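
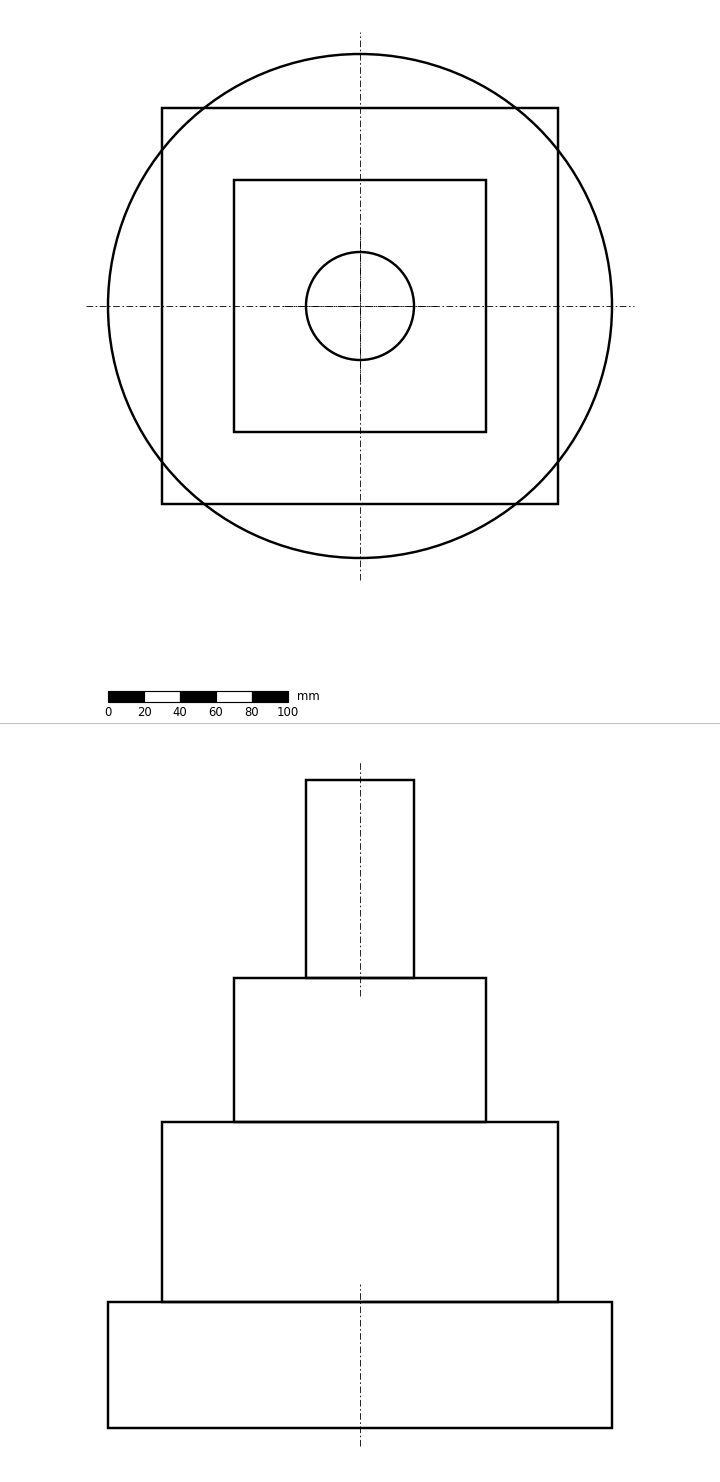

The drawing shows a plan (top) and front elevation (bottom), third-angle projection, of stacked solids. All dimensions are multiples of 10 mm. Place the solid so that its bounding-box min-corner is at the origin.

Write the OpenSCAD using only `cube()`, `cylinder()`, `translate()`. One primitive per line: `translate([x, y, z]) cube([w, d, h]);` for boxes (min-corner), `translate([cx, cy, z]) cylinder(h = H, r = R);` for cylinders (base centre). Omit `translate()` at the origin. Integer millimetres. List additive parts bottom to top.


translate([140, 140, 0]) cylinder(h = 70, r = 140);
translate([30, 30, 70]) cube([220, 220, 100]);
translate([70, 70, 170]) cube([140, 140, 80]);
translate([140, 140, 250]) cylinder(h = 110, r = 30);


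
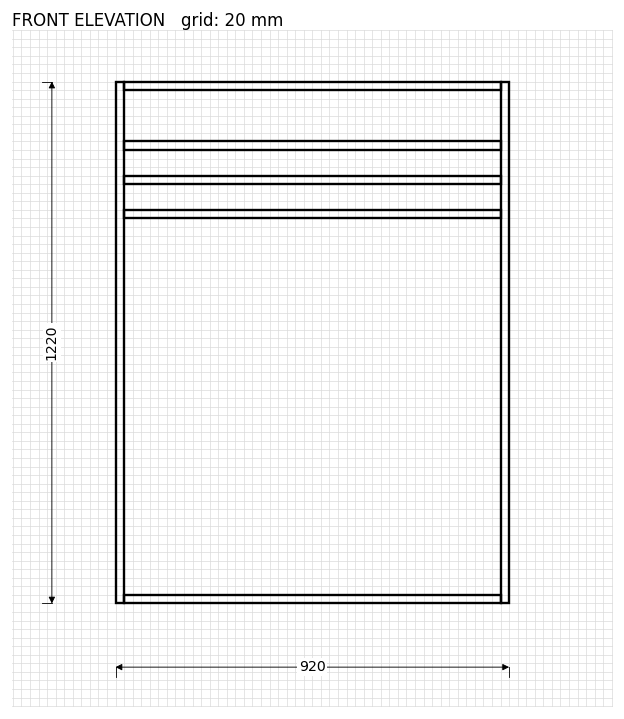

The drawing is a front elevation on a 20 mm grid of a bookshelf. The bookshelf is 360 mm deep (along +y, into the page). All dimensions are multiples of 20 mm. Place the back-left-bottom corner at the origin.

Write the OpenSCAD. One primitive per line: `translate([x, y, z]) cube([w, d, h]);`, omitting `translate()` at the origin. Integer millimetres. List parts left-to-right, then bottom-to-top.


cube([20, 360, 1220]);
translate([20, 0, 0]) cube([880, 360, 20]);
translate([20, 0, 900]) cube([880, 360, 20]);
translate([20, 0, 980]) cube([880, 360, 20]);
translate([20, 0, 1060]) cube([880, 360, 20]);
translate([20, 0, 1200]) cube([880, 360, 20]);
translate([900, 0, 0]) cube([20, 360, 1220]);


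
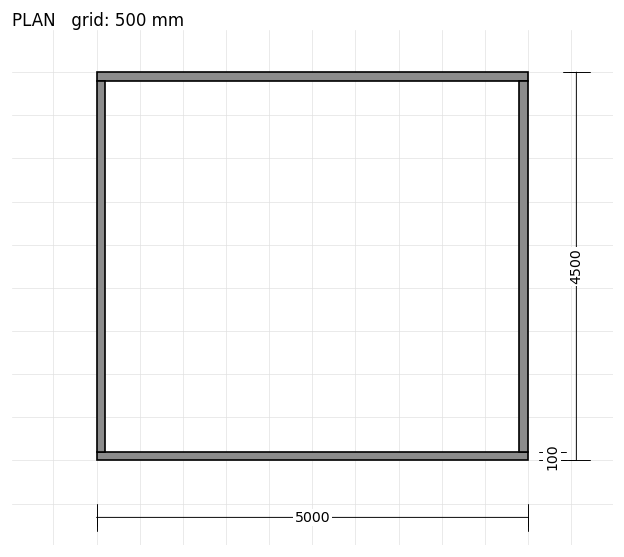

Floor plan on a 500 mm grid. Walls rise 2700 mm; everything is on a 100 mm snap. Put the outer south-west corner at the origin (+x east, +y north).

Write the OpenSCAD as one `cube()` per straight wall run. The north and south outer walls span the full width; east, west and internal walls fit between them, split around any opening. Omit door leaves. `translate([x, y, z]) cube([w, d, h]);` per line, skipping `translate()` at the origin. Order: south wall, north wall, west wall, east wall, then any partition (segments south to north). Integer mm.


cube([5000, 100, 2700]);
translate([0, 4400, 0]) cube([5000, 100, 2700]);
translate([0, 100, 0]) cube([100, 4300, 2700]);
translate([4900, 100, 0]) cube([100, 4300, 2700]);


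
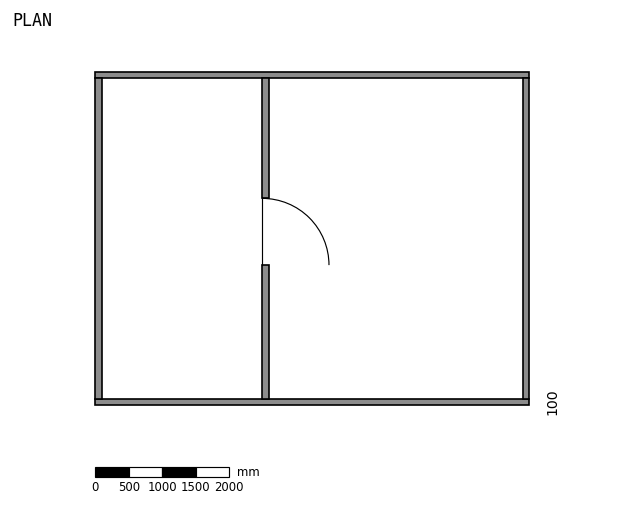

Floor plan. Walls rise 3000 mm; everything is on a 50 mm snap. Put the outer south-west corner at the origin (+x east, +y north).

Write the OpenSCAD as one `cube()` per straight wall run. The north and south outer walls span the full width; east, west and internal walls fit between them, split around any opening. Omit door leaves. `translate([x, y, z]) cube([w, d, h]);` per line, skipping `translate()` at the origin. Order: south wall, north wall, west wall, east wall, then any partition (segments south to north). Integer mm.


cube([6500, 100, 3000]);
translate([0, 4900, 0]) cube([6500, 100, 3000]);
translate([0, 100, 0]) cube([100, 4800, 3000]);
translate([6400, 100, 0]) cube([100, 4800, 3000]);
translate([2500, 100, 0]) cube([100, 2000, 3000]);
translate([2500, 3100, 0]) cube([100, 1800, 3000]);


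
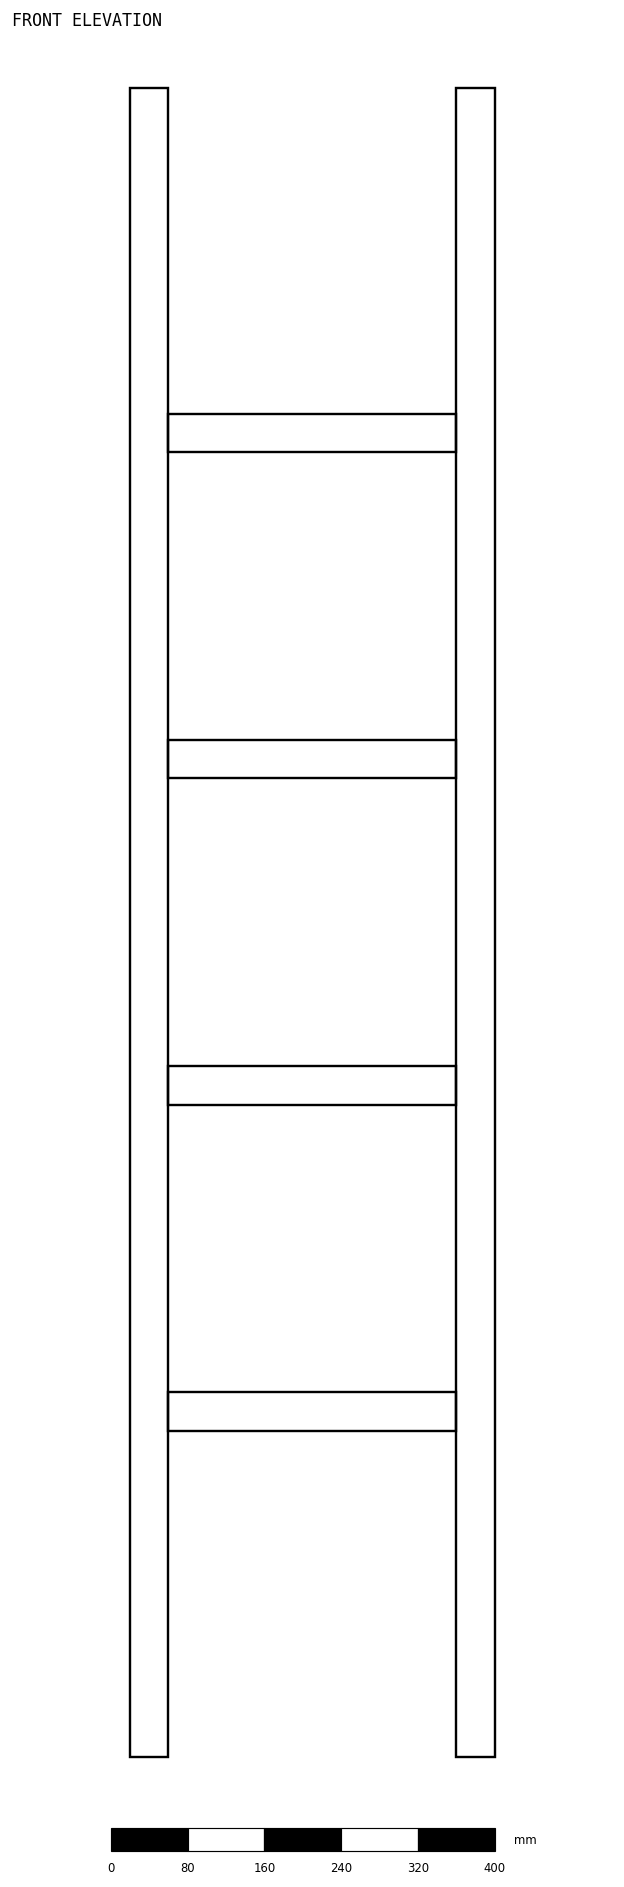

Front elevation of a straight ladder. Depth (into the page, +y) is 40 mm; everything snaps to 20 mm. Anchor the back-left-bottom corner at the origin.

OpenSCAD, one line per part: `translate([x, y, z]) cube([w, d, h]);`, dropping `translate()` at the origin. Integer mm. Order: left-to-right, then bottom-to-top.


cube([40, 40, 1740]);
translate([40, 0, 340]) cube([300, 40, 40]);
translate([40, 0, 680]) cube([300, 40, 40]);
translate([40, 0, 1020]) cube([300, 40, 40]);
translate([40, 0, 1360]) cube([300, 40, 40]);
translate([340, 0, 0]) cube([40, 40, 1740]);


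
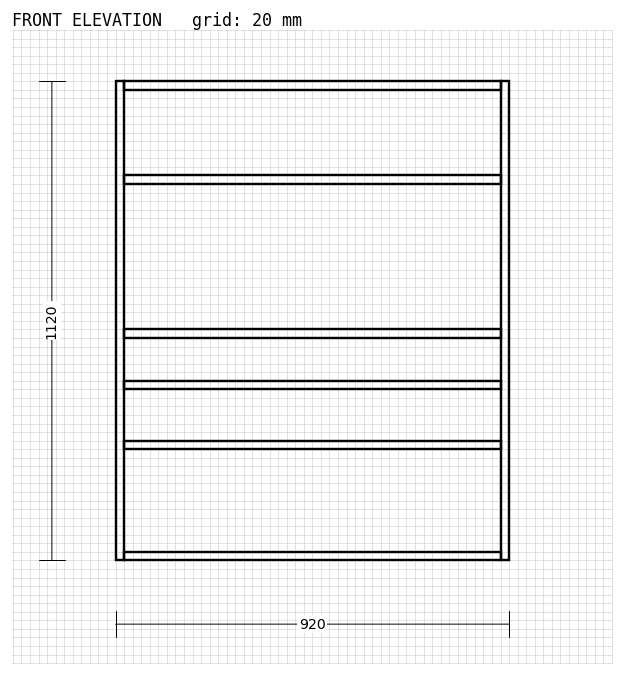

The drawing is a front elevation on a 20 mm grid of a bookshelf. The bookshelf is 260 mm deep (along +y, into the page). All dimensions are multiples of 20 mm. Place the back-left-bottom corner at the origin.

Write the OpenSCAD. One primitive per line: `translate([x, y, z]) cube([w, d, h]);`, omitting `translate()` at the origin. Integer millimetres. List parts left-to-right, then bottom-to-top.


cube([20, 260, 1120]);
translate([20, 0, 0]) cube([880, 260, 20]);
translate([20, 0, 260]) cube([880, 260, 20]);
translate([20, 0, 400]) cube([880, 260, 20]);
translate([20, 0, 520]) cube([880, 260, 20]);
translate([20, 0, 880]) cube([880, 260, 20]);
translate([20, 0, 1100]) cube([880, 260, 20]);
translate([900, 0, 0]) cube([20, 260, 1120]);


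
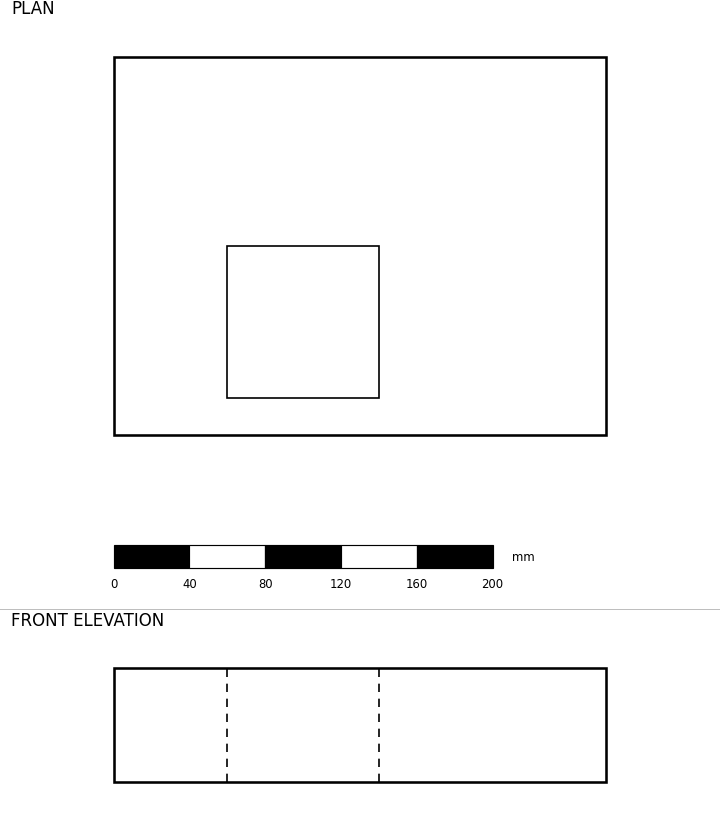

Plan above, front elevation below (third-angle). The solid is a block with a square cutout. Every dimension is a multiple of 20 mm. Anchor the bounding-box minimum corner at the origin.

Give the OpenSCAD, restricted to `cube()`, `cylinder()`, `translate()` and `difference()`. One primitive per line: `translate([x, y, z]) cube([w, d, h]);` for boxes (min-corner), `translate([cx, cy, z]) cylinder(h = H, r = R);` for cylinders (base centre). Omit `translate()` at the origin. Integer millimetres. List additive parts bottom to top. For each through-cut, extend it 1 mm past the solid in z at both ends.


difference() {
  cube([260, 200, 60]);
  translate([60, 20, -1]) cube([80, 80, 62]);
}


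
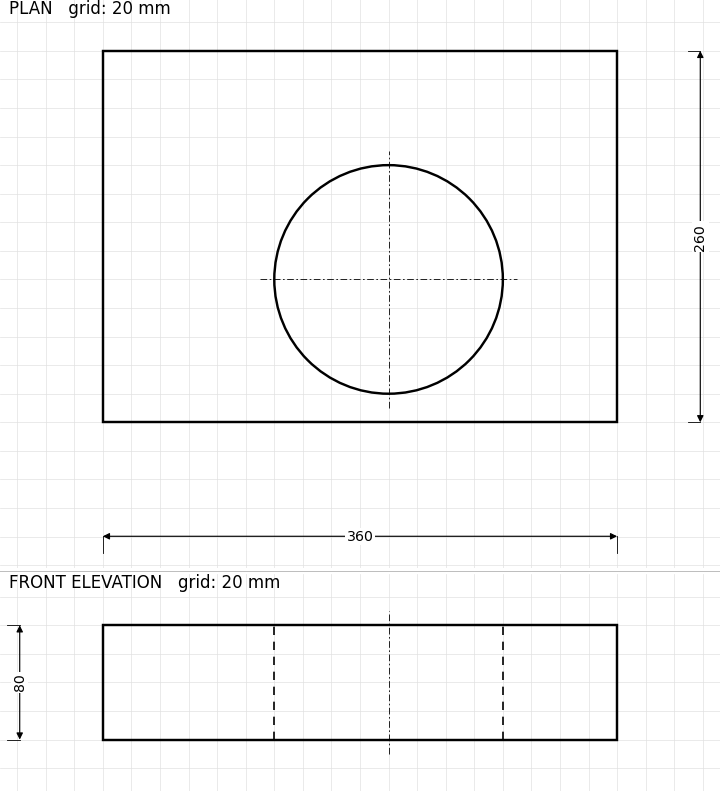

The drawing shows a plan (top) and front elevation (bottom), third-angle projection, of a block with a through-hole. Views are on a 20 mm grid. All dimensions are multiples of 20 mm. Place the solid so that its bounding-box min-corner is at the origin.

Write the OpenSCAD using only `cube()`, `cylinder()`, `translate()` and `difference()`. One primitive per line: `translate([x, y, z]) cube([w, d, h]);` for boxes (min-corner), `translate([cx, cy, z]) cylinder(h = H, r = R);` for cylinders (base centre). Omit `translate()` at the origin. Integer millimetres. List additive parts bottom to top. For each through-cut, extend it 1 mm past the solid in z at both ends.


difference() {
  cube([360, 260, 80]);
  translate([200, 100, -1]) cylinder(h = 82, r = 80);
}


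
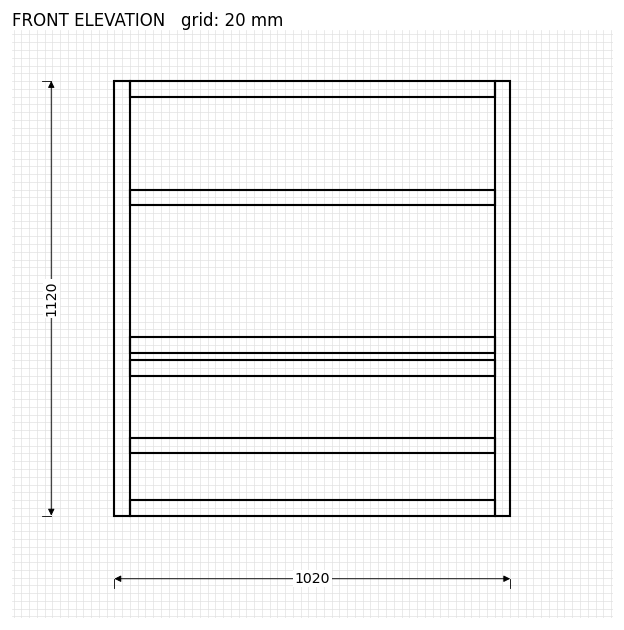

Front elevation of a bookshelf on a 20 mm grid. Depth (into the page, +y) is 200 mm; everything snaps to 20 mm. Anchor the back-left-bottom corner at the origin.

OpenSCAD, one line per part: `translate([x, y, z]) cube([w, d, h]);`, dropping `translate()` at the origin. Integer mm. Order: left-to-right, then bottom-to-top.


cube([40, 200, 1120]);
translate([40, 0, 0]) cube([940, 200, 40]);
translate([40, 0, 160]) cube([940, 200, 40]);
translate([40, 0, 360]) cube([940, 200, 40]);
translate([40, 0, 420]) cube([940, 200, 40]);
translate([40, 0, 800]) cube([940, 200, 40]);
translate([40, 0, 1080]) cube([940, 200, 40]);
translate([980, 0, 0]) cube([40, 200, 1120]);


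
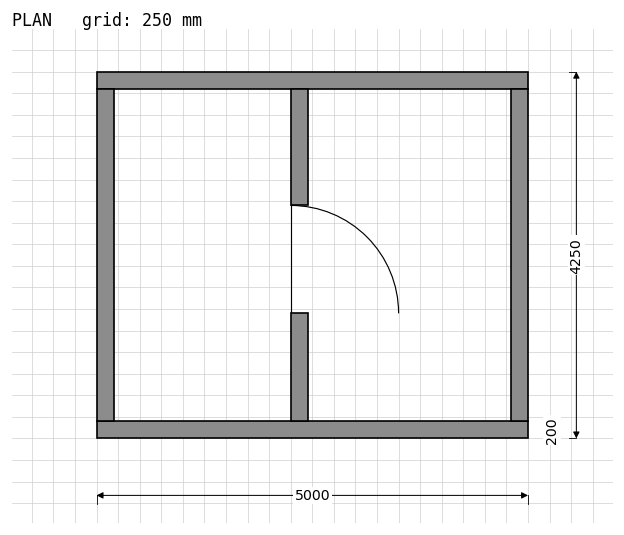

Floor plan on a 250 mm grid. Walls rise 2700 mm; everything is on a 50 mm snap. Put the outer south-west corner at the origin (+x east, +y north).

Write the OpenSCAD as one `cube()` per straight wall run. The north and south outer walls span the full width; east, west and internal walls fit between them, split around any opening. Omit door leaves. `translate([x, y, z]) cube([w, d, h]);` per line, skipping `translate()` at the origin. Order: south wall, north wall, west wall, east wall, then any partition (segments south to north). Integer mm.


cube([5000, 200, 2700]);
translate([0, 4050, 0]) cube([5000, 200, 2700]);
translate([0, 200, 0]) cube([200, 3850, 2700]);
translate([4800, 200, 0]) cube([200, 3850, 2700]);
translate([2250, 200, 0]) cube([200, 1250, 2700]);
translate([2250, 2700, 0]) cube([200, 1350, 2700]);


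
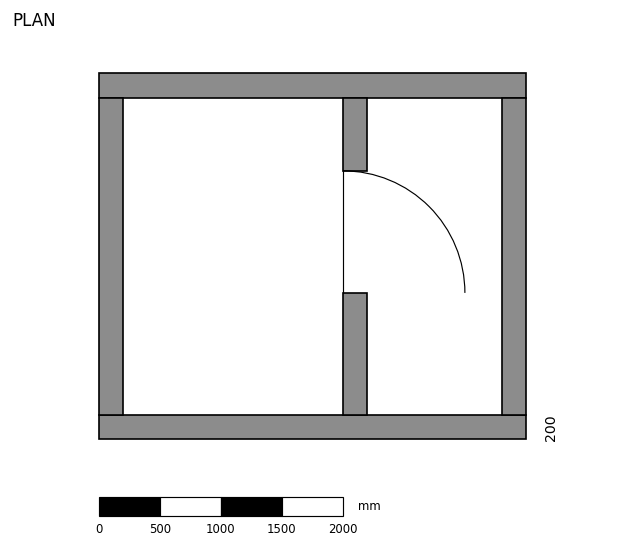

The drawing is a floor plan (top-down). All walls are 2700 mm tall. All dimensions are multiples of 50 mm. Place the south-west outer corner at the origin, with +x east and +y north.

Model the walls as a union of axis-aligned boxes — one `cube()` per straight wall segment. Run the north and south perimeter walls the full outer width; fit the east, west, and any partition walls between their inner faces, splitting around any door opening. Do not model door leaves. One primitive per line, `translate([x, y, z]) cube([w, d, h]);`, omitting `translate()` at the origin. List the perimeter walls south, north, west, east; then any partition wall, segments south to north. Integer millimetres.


cube([3500, 200, 2700]);
translate([0, 2800, 0]) cube([3500, 200, 2700]);
translate([0, 200, 0]) cube([200, 2600, 2700]);
translate([3300, 200, 0]) cube([200, 2600, 2700]);
translate([2000, 200, 0]) cube([200, 1000, 2700]);
translate([2000, 2200, 0]) cube([200, 600, 2700]);


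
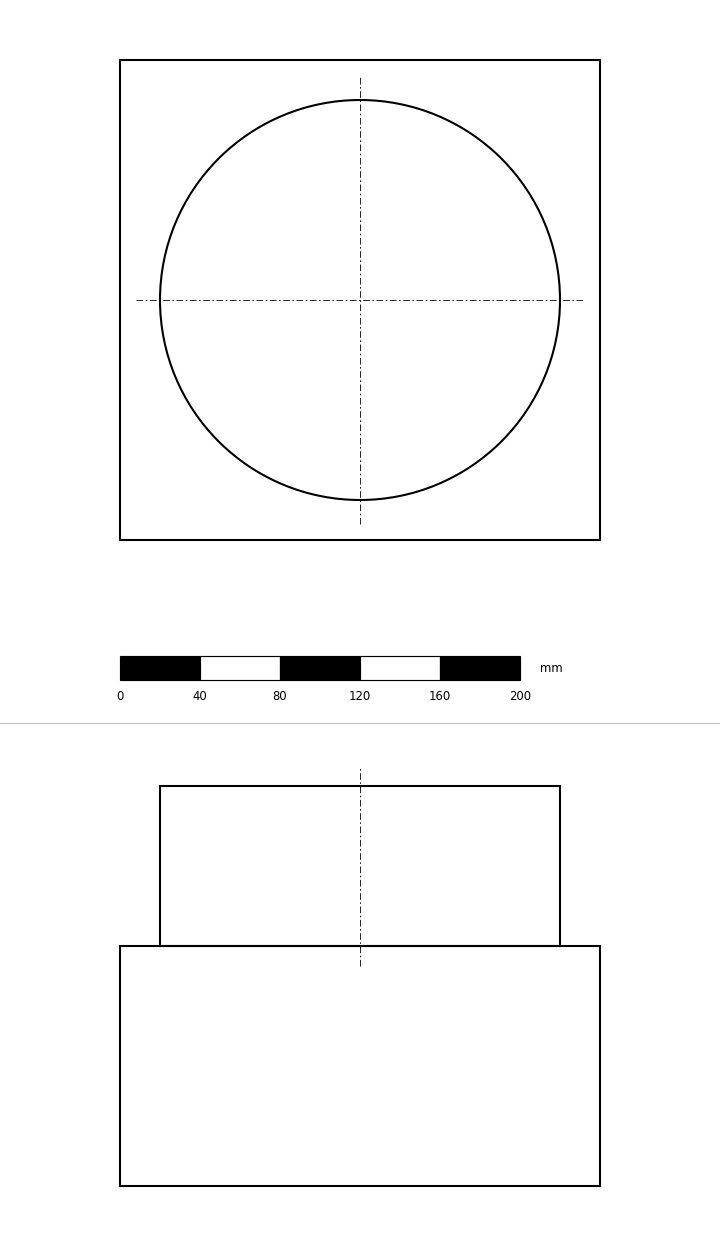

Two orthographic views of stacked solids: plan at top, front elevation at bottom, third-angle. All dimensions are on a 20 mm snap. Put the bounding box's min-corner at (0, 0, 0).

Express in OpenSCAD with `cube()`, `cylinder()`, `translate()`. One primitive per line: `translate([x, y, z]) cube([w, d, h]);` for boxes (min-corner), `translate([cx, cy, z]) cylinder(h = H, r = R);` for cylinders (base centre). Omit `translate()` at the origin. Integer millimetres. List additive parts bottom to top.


cube([240, 240, 120]);
translate([120, 120, 120]) cylinder(h = 80, r = 100);


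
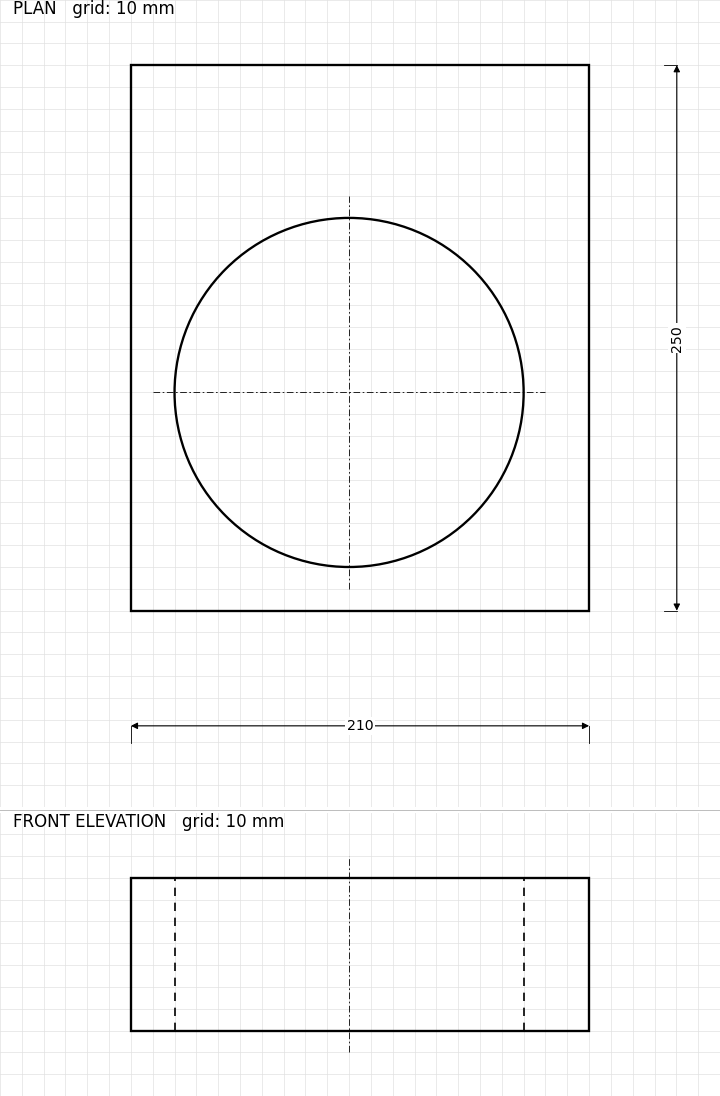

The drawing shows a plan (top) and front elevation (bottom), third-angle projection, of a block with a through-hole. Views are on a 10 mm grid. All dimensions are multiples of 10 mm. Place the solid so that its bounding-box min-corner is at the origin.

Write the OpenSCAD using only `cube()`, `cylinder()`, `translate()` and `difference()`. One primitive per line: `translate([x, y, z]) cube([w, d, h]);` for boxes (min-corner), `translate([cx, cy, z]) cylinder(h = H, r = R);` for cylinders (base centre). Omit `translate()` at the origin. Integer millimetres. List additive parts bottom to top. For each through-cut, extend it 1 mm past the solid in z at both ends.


difference() {
  cube([210, 250, 70]);
  translate([100, 100, -1]) cylinder(h = 72, r = 80);
}


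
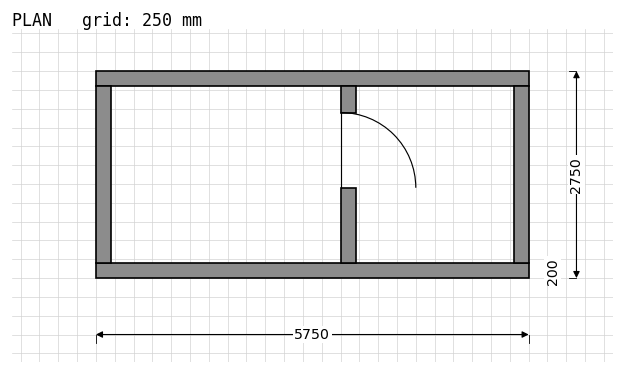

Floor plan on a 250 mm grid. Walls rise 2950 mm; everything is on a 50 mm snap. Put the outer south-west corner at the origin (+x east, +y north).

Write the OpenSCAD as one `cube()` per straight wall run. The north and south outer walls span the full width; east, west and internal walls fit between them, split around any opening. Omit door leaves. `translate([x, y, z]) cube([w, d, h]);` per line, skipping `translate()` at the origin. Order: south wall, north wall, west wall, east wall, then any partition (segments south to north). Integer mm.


cube([5750, 200, 2950]);
translate([0, 2550, 0]) cube([5750, 200, 2950]);
translate([0, 200, 0]) cube([200, 2350, 2950]);
translate([5550, 200, 0]) cube([200, 2350, 2950]);
translate([3250, 200, 0]) cube([200, 1000, 2950]);
translate([3250, 2200, 0]) cube([200, 350, 2950]);


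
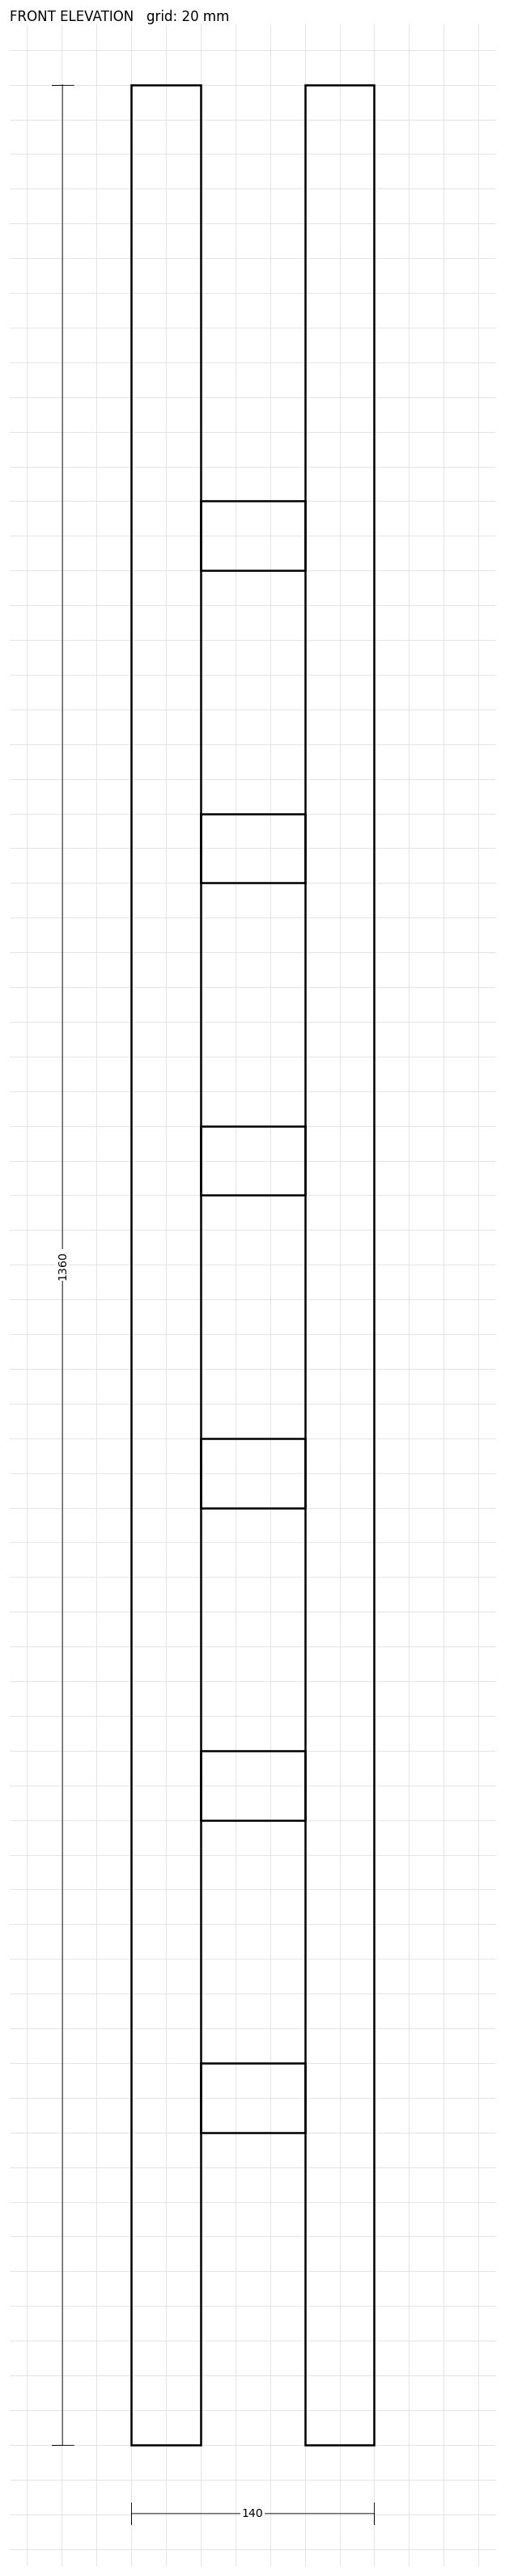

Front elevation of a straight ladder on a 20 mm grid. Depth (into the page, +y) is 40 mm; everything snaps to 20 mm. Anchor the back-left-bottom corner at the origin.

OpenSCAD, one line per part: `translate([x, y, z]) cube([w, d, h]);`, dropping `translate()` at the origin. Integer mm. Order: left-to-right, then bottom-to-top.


cube([40, 40, 1360]);
translate([40, 0, 180]) cube([60, 40, 40]);
translate([40, 0, 360]) cube([60, 40, 40]);
translate([40, 0, 540]) cube([60, 40, 40]);
translate([40, 0, 720]) cube([60, 40, 40]);
translate([40, 0, 900]) cube([60, 40, 40]);
translate([40, 0, 1080]) cube([60, 40, 40]);
translate([100, 0, 0]) cube([40, 40, 1360]);


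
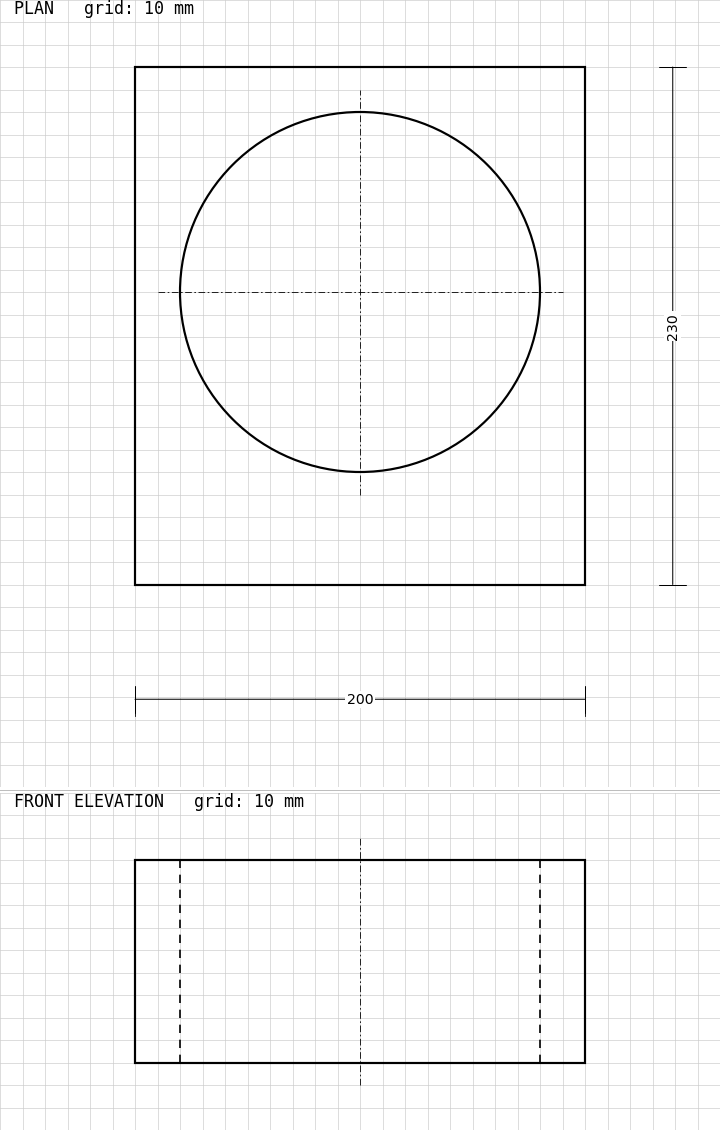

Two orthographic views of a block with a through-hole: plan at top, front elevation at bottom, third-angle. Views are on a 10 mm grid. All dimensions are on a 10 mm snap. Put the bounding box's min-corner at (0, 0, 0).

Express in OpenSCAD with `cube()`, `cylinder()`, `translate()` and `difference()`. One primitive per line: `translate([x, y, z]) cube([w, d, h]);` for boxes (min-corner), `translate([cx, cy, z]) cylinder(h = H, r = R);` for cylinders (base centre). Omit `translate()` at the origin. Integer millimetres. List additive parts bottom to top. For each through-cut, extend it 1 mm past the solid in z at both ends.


difference() {
  cube([200, 230, 90]);
  translate([100, 130, -1]) cylinder(h = 92, r = 80);
}


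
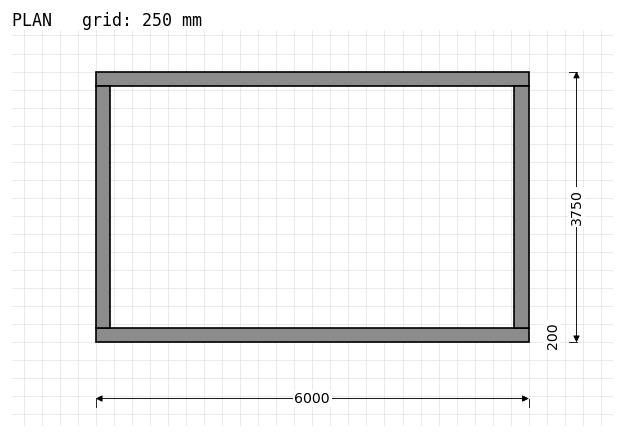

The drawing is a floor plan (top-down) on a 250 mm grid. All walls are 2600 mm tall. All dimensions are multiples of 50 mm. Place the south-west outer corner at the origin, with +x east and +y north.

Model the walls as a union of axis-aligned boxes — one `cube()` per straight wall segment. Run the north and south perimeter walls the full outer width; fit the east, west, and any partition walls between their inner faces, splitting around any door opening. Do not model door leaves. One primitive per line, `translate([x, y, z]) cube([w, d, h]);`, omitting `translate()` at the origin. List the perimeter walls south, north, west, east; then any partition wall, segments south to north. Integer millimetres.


cube([6000, 200, 2600]);
translate([0, 3550, 0]) cube([6000, 200, 2600]);
translate([0, 200, 0]) cube([200, 3350, 2600]);
translate([5800, 200, 0]) cube([200, 3350, 2600]);


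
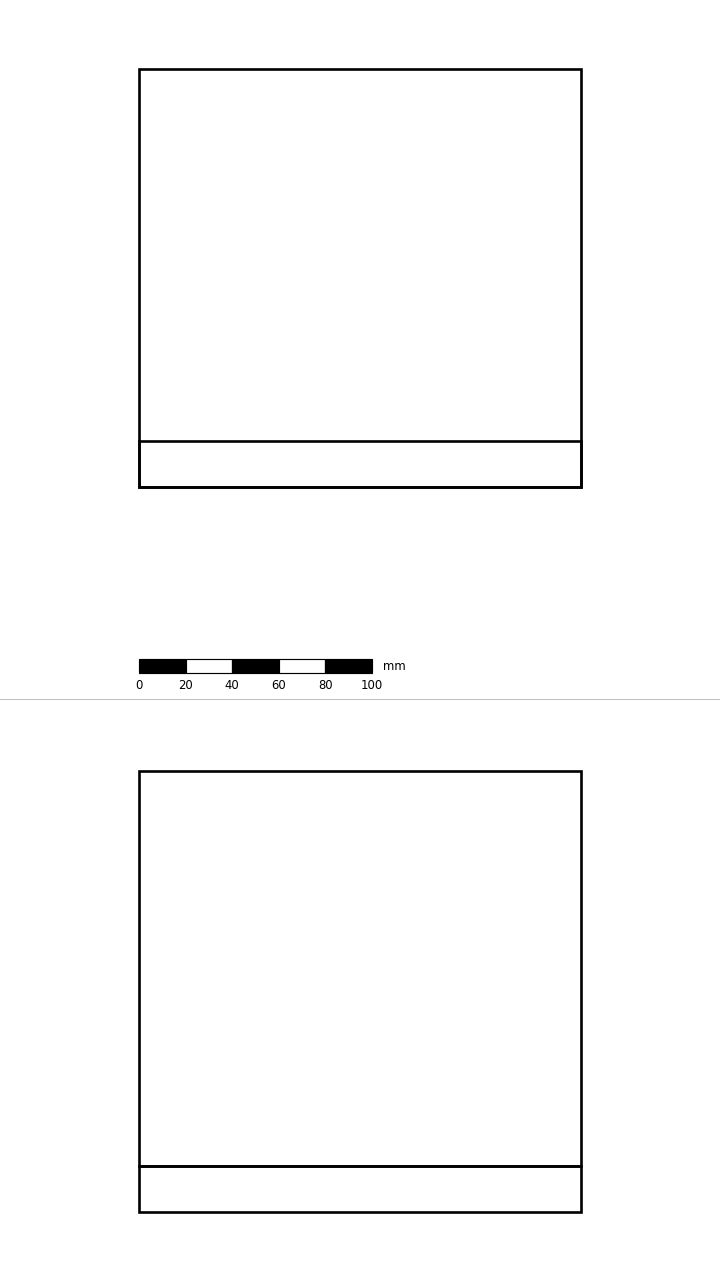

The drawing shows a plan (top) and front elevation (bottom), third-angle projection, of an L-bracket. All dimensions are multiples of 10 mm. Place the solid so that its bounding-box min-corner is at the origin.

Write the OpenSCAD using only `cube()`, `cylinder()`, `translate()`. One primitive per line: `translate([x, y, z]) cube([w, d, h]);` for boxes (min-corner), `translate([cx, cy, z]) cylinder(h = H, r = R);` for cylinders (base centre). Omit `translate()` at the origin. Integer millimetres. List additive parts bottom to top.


cube([190, 180, 20]);
translate([0, 0, 20]) cube([190, 20, 170]);


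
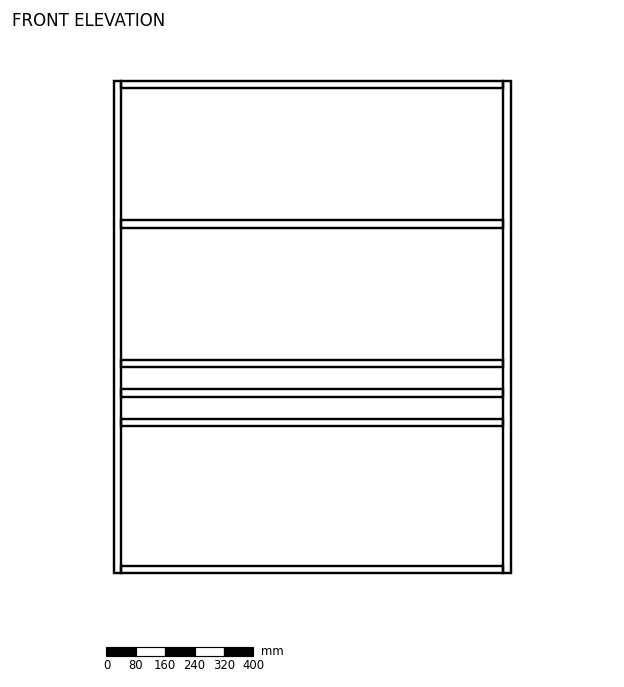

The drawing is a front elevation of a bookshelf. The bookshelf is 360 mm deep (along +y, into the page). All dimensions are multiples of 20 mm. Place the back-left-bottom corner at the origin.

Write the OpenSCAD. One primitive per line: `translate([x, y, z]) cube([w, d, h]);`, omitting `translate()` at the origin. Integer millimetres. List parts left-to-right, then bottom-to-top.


cube([20, 360, 1340]);
translate([20, 0, 0]) cube([1040, 360, 20]);
translate([20, 0, 400]) cube([1040, 360, 20]);
translate([20, 0, 480]) cube([1040, 360, 20]);
translate([20, 0, 560]) cube([1040, 360, 20]);
translate([20, 0, 940]) cube([1040, 360, 20]);
translate([20, 0, 1320]) cube([1040, 360, 20]);
translate([1060, 0, 0]) cube([20, 360, 1340]);


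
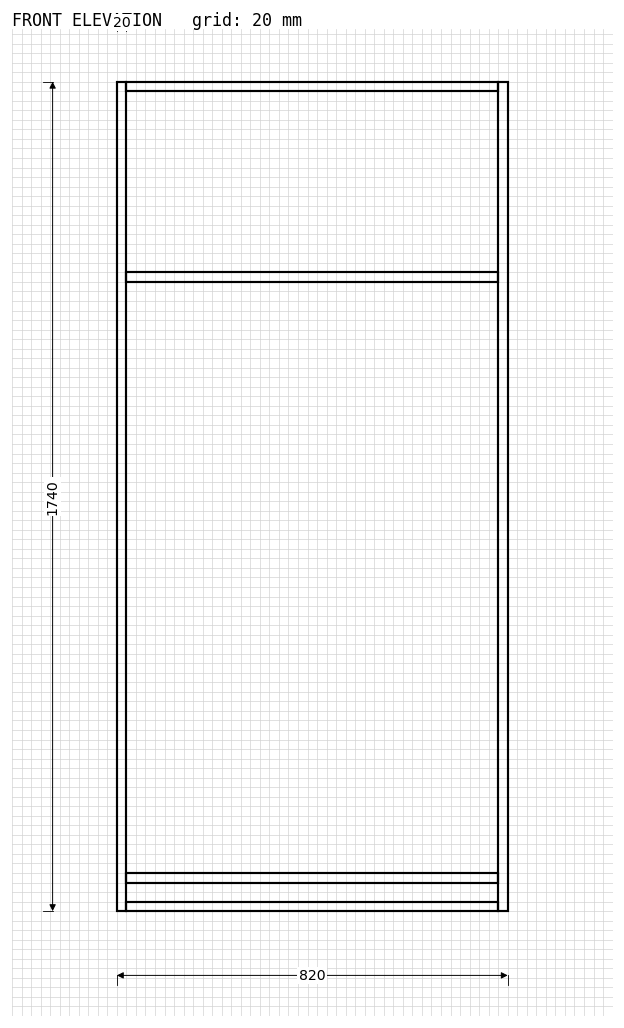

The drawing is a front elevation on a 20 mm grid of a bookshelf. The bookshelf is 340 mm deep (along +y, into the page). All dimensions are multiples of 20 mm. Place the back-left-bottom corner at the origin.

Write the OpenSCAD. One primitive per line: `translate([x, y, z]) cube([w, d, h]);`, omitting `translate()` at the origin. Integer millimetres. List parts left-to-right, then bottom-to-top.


cube([20, 340, 1740]);
translate([20, 0, 0]) cube([780, 340, 20]);
translate([20, 0, 60]) cube([780, 340, 20]);
translate([20, 0, 1320]) cube([780, 340, 20]);
translate([20, 0, 1720]) cube([780, 340, 20]);
translate([800, 0, 0]) cube([20, 340, 1740]);


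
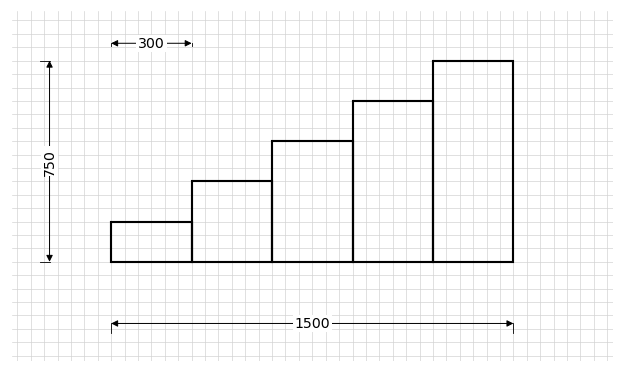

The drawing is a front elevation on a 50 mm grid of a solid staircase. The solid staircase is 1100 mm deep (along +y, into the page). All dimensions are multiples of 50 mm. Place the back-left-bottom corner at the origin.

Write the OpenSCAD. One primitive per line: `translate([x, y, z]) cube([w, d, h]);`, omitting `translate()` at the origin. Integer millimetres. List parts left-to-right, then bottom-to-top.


cube([300, 1100, 150]);
translate([300, 0, 0]) cube([300, 1100, 300]);
translate([600, 0, 0]) cube([300, 1100, 450]);
translate([900, 0, 0]) cube([300, 1100, 600]);
translate([1200, 0, 0]) cube([300, 1100, 750]);


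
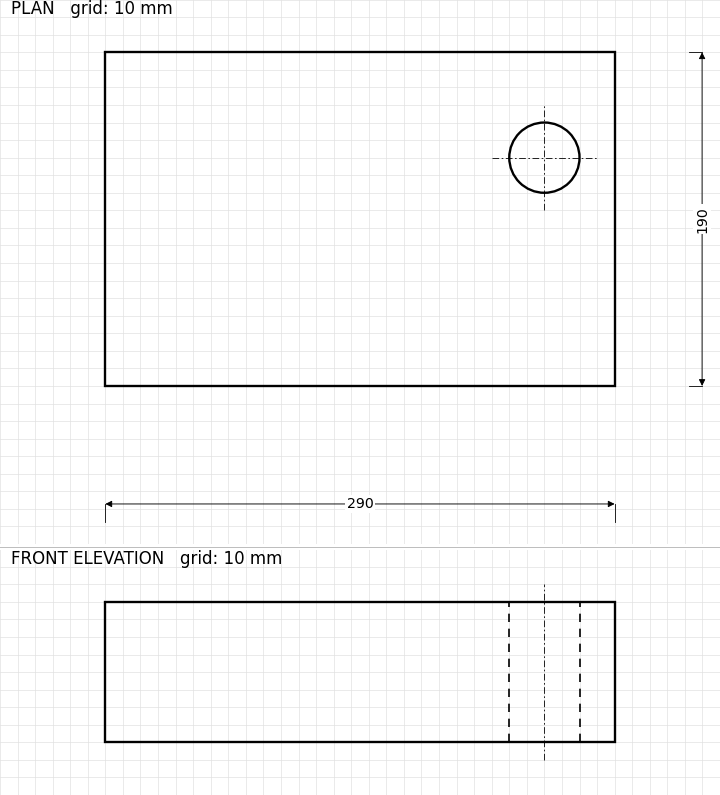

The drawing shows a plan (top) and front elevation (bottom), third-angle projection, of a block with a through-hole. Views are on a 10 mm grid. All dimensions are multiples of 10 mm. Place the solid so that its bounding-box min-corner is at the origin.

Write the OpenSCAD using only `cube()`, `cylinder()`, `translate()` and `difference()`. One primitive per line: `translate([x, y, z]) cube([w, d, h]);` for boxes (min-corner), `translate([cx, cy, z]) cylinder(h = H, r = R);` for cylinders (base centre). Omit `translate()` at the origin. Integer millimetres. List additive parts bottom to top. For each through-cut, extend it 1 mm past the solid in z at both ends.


difference() {
  cube([290, 190, 80]);
  translate([250, 130, -1]) cylinder(h = 82, r = 20);
}


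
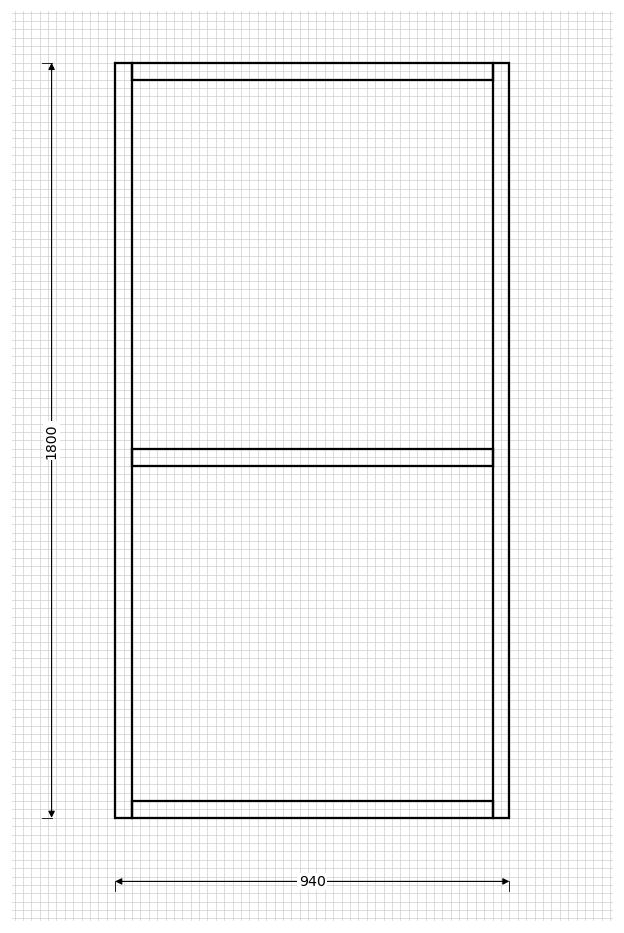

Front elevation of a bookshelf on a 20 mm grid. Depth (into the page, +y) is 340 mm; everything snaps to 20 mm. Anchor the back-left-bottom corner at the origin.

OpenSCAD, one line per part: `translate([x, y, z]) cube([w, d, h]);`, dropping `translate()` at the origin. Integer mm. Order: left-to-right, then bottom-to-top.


cube([40, 340, 1800]);
translate([40, 0, 0]) cube([860, 340, 40]);
translate([40, 0, 840]) cube([860, 340, 40]);
translate([40, 0, 1760]) cube([860, 340, 40]);
translate([900, 0, 0]) cube([40, 340, 1800]);


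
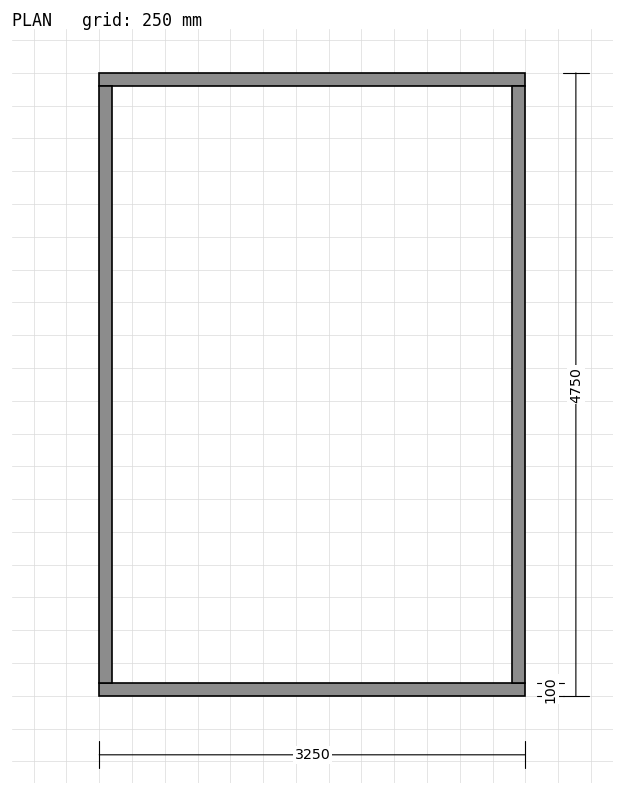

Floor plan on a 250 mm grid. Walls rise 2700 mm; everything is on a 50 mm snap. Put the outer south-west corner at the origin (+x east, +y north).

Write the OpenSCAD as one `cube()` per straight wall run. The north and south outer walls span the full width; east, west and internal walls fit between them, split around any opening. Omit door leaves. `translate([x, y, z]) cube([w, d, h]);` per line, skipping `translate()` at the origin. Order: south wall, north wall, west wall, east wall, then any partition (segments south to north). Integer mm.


cube([3250, 100, 2700]);
translate([0, 4650, 0]) cube([3250, 100, 2700]);
translate([0, 100, 0]) cube([100, 4550, 2700]);
translate([3150, 100, 0]) cube([100, 4550, 2700]);


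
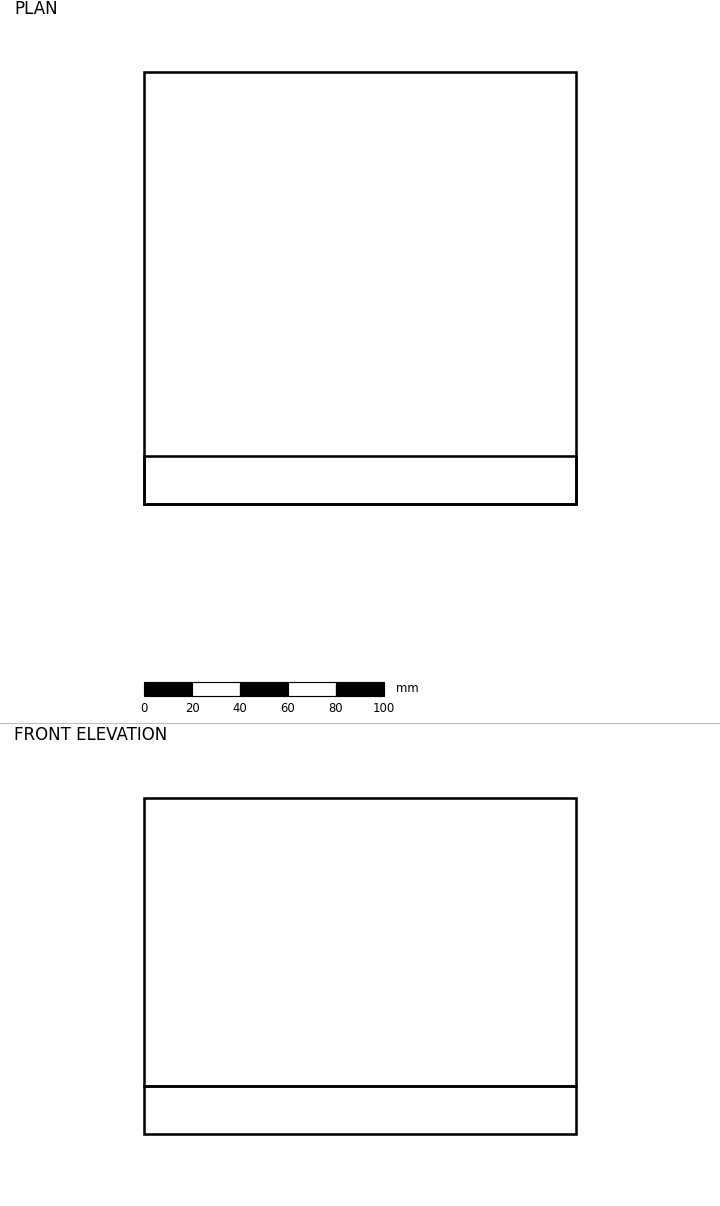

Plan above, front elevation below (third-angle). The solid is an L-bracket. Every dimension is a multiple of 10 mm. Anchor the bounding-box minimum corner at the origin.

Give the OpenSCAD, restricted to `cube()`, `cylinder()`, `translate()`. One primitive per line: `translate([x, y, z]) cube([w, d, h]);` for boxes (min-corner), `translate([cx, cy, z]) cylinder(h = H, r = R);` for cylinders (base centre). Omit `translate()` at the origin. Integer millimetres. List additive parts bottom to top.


cube([180, 180, 20]);
translate([0, 0, 20]) cube([180, 20, 120]);


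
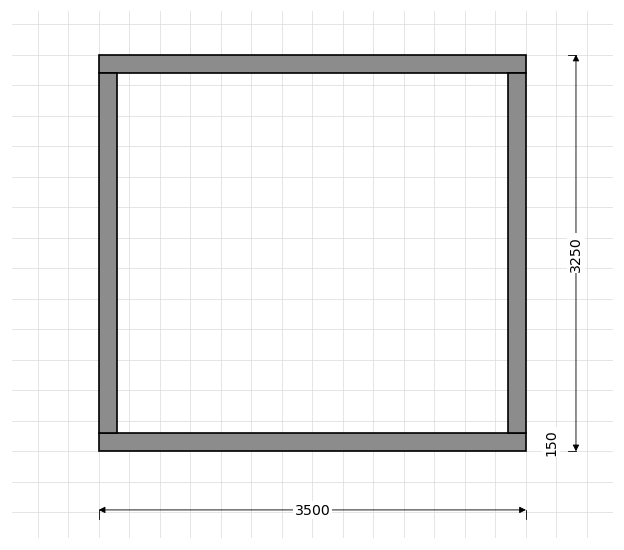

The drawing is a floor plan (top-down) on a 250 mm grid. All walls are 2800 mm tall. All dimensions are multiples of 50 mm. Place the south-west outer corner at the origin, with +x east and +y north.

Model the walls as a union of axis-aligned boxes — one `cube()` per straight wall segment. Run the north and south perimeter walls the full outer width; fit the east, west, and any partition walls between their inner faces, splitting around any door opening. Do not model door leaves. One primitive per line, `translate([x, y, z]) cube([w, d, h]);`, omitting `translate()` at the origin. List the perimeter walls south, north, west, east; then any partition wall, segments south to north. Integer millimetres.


cube([3500, 150, 2800]);
translate([0, 3100, 0]) cube([3500, 150, 2800]);
translate([0, 150, 0]) cube([150, 2950, 2800]);
translate([3350, 150, 0]) cube([150, 2950, 2800]);


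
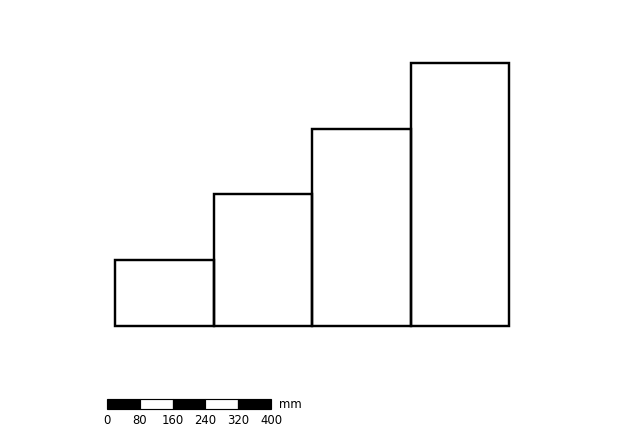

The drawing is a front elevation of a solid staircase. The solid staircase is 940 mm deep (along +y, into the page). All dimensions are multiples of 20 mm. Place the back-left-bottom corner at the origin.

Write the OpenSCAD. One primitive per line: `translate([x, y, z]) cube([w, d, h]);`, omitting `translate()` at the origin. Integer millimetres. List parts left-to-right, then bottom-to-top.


cube([240, 940, 160]);
translate([240, 0, 0]) cube([240, 940, 320]);
translate([480, 0, 0]) cube([240, 940, 480]);
translate([720, 0, 0]) cube([240, 940, 640]);


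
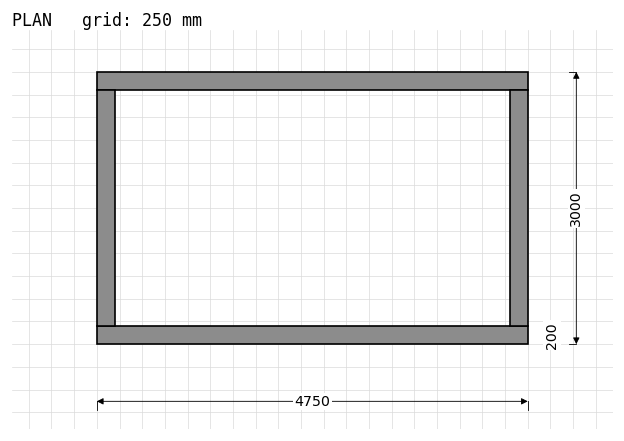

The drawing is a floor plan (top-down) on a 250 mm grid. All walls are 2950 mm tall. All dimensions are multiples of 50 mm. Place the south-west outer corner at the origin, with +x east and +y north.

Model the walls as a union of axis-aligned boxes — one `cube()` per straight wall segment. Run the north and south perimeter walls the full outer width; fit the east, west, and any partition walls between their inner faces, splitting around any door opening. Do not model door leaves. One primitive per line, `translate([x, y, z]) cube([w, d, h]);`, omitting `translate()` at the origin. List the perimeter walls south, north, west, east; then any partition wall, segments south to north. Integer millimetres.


cube([4750, 200, 2950]);
translate([0, 2800, 0]) cube([4750, 200, 2950]);
translate([0, 200, 0]) cube([200, 2600, 2950]);
translate([4550, 200, 0]) cube([200, 2600, 2950]);


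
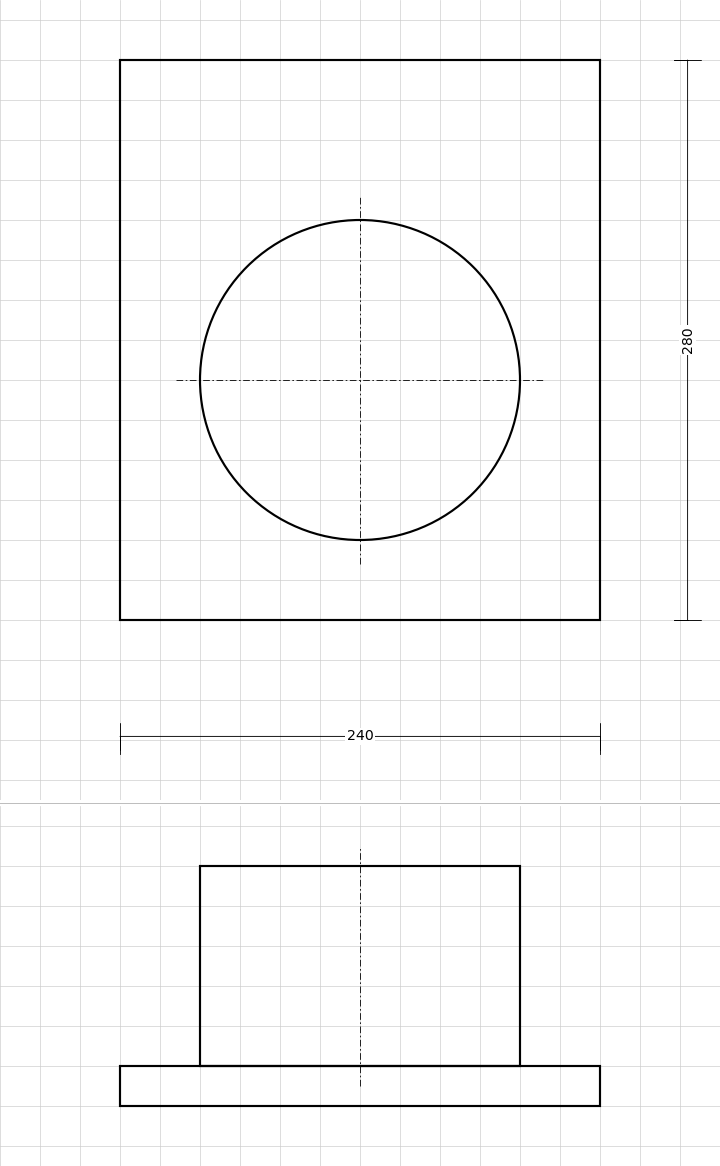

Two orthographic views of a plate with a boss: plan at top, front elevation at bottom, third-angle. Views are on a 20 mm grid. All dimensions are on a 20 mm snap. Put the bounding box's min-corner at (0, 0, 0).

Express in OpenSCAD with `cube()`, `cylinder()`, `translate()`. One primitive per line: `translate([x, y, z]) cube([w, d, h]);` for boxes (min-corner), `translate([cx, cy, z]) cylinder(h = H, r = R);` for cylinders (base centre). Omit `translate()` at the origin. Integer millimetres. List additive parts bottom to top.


cube([240, 280, 20]);
translate([120, 120, 20]) cylinder(h = 100, r = 80);


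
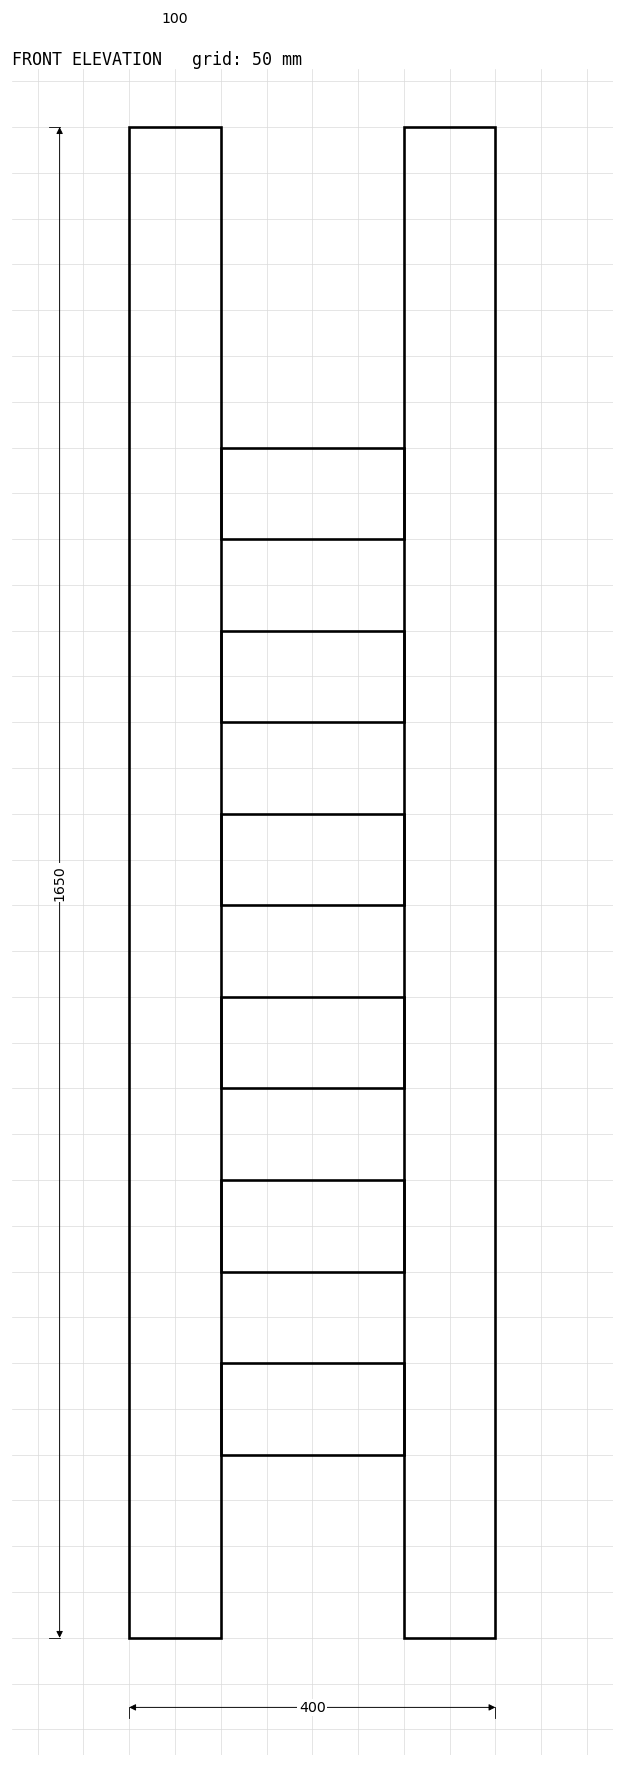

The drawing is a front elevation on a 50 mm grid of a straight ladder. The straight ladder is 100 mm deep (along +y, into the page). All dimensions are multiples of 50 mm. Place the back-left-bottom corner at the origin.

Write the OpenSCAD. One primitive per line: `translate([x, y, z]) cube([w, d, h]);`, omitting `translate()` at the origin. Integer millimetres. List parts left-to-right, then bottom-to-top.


cube([100, 100, 1650]);
translate([100, 0, 200]) cube([200, 100, 100]);
translate([100, 0, 400]) cube([200, 100, 100]);
translate([100, 0, 600]) cube([200, 100, 100]);
translate([100, 0, 800]) cube([200, 100, 100]);
translate([100, 0, 1000]) cube([200, 100, 100]);
translate([100, 0, 1200]) cube([200, 100, 100]);
translate([300, 0, 0]) cube([100, 100, 1650]);


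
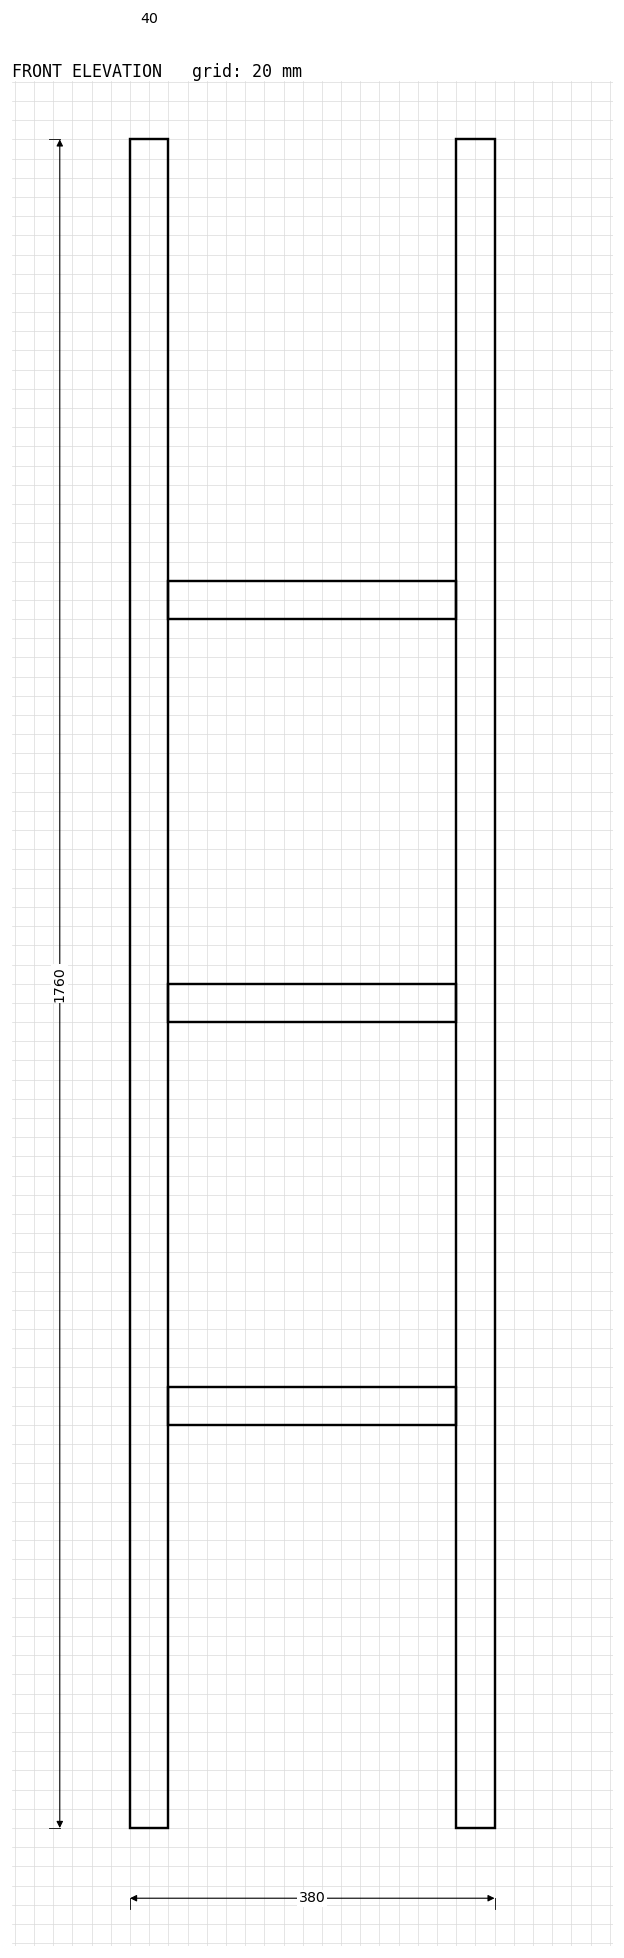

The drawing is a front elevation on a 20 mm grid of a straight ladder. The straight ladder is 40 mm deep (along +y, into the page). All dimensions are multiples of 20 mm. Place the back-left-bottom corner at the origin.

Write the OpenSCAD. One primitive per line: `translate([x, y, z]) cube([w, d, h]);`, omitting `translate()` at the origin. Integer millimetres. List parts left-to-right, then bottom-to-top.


cube([40, 40, 1760]);
translate([40, 0, 420]) cube([300, 40, 40]);
translate([40, 0, 840]) cube([300, 40, 40]);
translate([40, 0, 1260]) cube([300, 40, 40]);
translate([340, 0, 0]) cube([40, 40, 1760]);


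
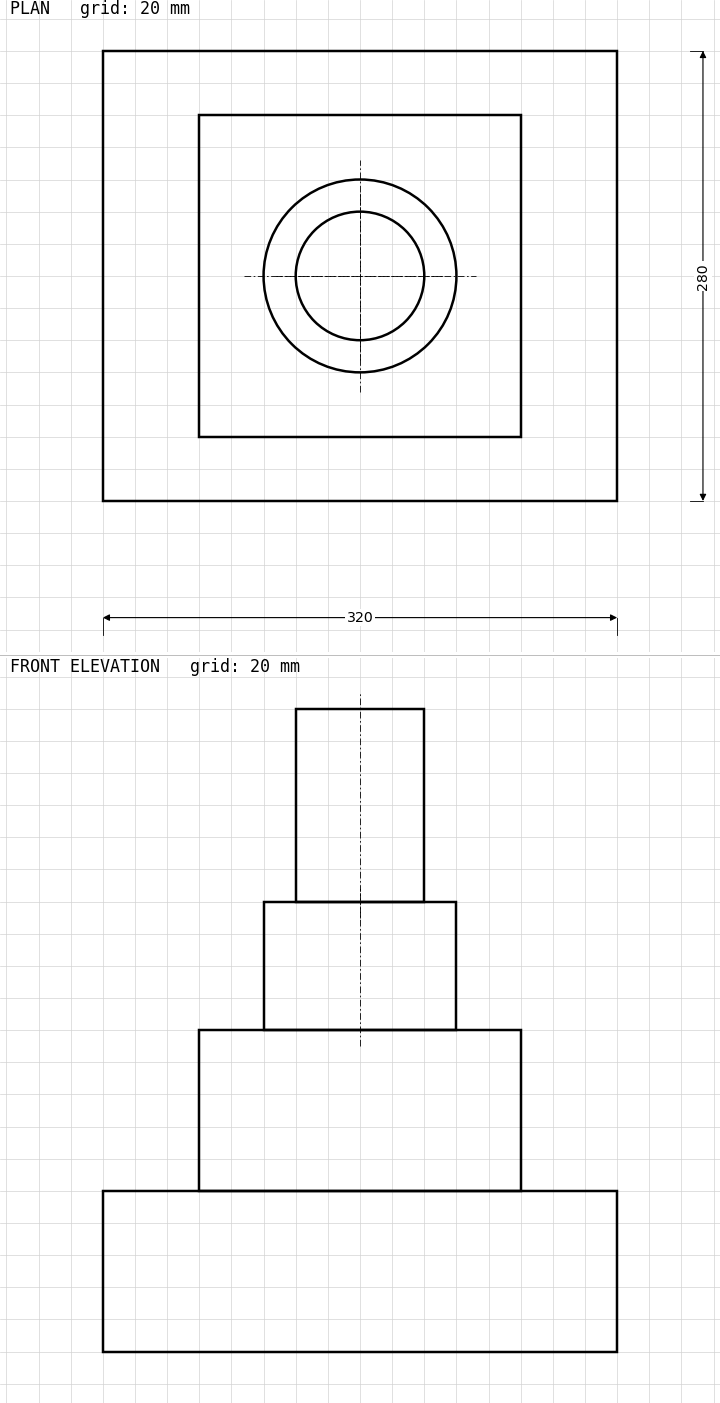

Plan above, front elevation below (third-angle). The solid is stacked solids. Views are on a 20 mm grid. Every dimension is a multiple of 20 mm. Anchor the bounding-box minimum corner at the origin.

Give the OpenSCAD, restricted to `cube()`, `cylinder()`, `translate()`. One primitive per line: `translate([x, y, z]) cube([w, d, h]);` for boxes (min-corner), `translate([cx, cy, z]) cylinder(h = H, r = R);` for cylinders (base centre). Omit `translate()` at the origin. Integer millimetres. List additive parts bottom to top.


cube([320, 280, 100]);
translate([60, 40, 100]) cube([200, 200, 100]);
translate([160, 140, 200]) cylinder(h = 80, r = 60);
translate([160, 140, 280]) cylinder(h = 120, r = 40);


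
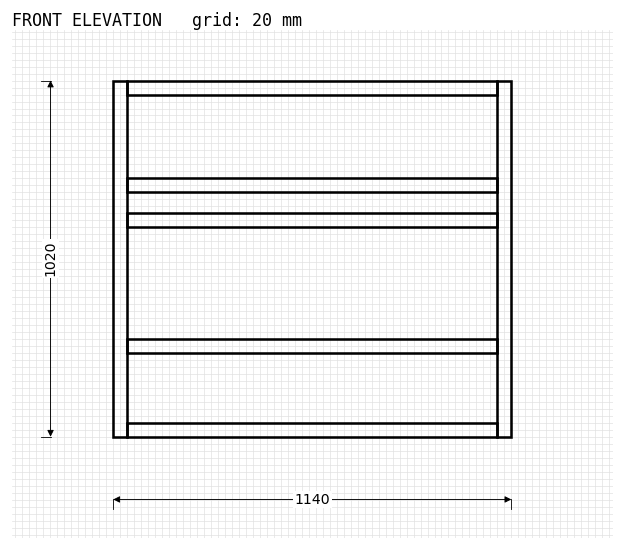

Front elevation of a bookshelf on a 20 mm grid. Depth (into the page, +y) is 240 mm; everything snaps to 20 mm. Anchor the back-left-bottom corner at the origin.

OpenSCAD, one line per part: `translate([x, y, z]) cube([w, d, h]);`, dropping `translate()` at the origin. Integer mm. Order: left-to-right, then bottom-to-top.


cube([40, 240, 1020]);
translate([40, 0, 0]) cube([1060, 240, 40]);
translate([40, 0, 240]) cube([1060, 240, 40]);
translate([40, 0, 600]) cube([1060, 240, 40]);
translate([40, 0, 700]) cube([1060, 240, 40]);
translate([40, 0, 980]) cube([1060, 240, 40]);
translate([1100, 0, 0]) cube([40, 240, 1020]);


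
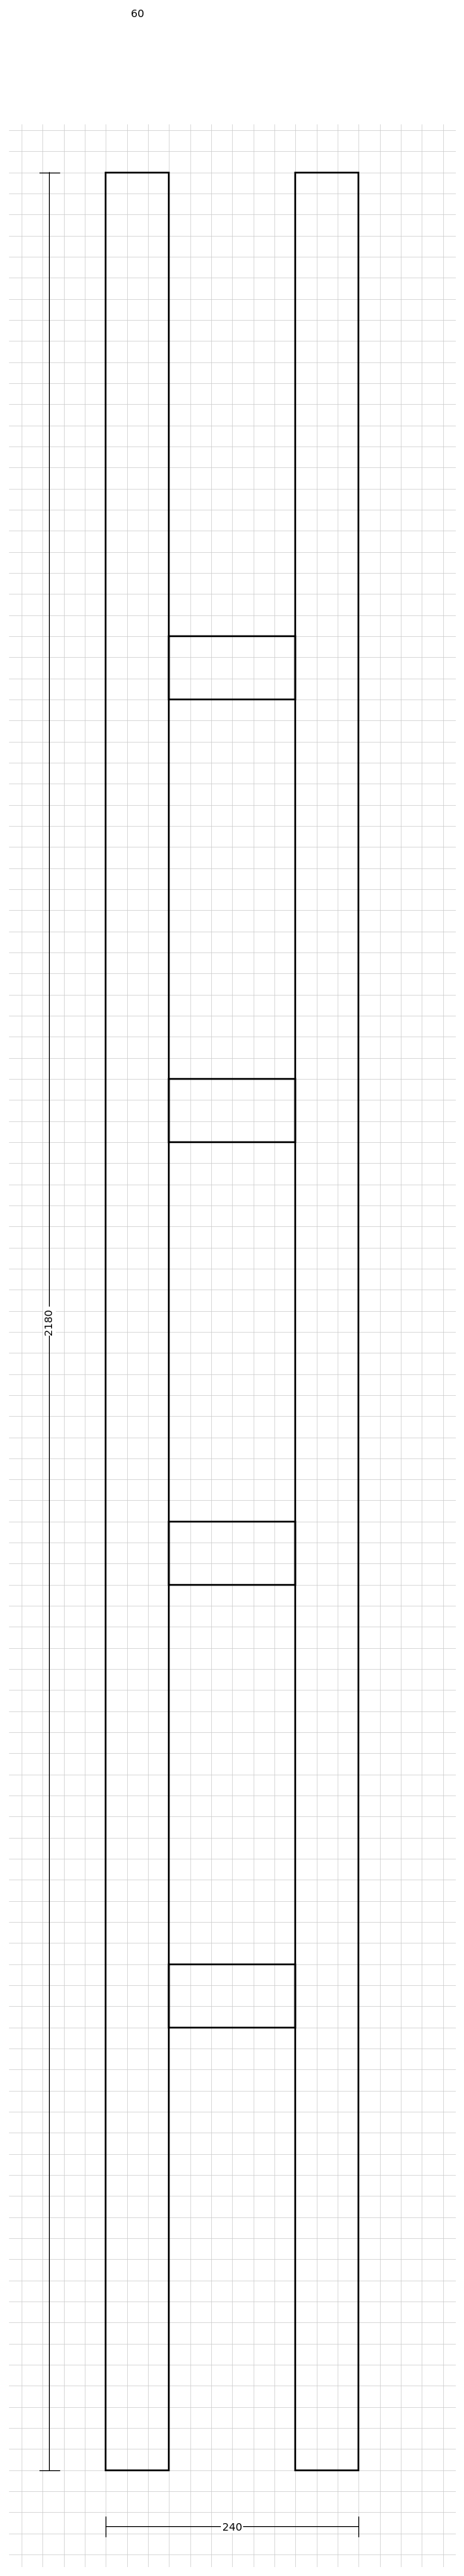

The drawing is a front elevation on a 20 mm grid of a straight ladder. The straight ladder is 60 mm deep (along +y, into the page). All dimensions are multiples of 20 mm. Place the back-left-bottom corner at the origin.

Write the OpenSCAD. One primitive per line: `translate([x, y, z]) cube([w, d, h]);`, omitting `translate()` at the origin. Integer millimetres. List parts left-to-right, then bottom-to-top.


cube([60, 60, 2180]);
translate([60, 0, 420]) cube([120, 60, 60]);
translate([60, 0, 840]) cube([120, 60, 60]);
translate([60, 0, 1260]) cube([120, 60, 60]);
translate([60, 0, 1680]) cube([120, 60, 60]);
translate([180, 0, 0]) cube([60, 60, 2180]);


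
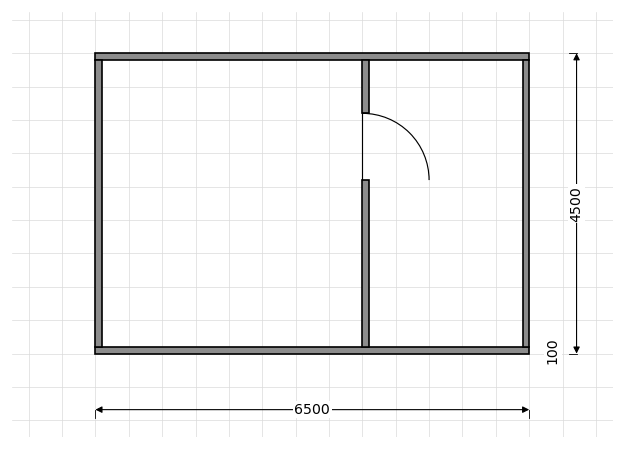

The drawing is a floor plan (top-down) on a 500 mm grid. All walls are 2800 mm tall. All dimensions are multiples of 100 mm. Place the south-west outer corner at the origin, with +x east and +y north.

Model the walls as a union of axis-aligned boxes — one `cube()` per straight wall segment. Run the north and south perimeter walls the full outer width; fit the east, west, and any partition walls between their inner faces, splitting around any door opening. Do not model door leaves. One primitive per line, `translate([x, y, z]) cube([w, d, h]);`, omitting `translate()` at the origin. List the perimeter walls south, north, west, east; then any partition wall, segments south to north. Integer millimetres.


cube([6500, 100, 2800]);
translate([0, 4400, 0]) cube([6500, 100, 2800]);
translate([0, 100, 0]) cube([100, 4300, 2800]);
translate([6400, 100, 0]) cube([100, 4300, 2800]);
translate([4000, 100, 0]) cube([100, 2500, 2800]);
translate([4000, 3600, 0]) cube([100, 800, 2800]);
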